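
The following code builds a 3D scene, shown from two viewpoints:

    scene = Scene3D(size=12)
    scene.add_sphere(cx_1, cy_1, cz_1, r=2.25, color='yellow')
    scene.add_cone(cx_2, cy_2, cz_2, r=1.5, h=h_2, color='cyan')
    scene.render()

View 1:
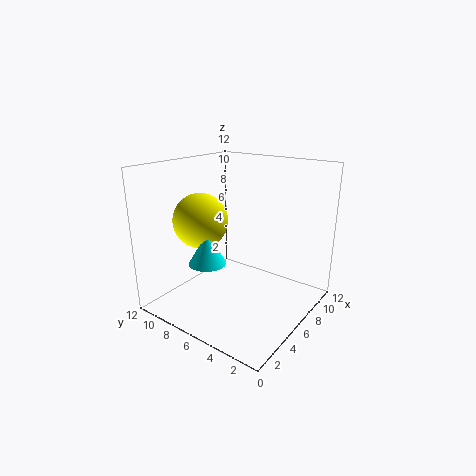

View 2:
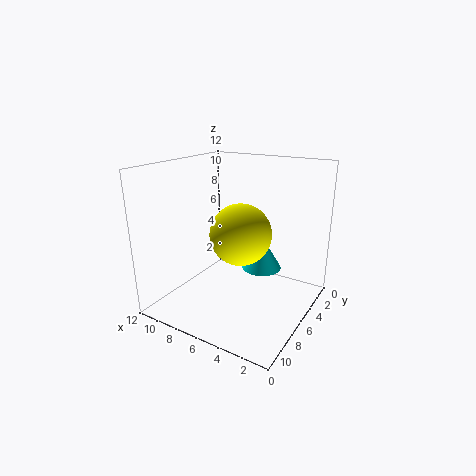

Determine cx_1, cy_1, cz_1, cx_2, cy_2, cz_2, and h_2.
cx_1 = 4.25, cy_1 = 8.5, cz_1 = 7.5, cx_2 = 3.25, cy_2 = 7, cz_2 = 4.5, h_2 = 2.5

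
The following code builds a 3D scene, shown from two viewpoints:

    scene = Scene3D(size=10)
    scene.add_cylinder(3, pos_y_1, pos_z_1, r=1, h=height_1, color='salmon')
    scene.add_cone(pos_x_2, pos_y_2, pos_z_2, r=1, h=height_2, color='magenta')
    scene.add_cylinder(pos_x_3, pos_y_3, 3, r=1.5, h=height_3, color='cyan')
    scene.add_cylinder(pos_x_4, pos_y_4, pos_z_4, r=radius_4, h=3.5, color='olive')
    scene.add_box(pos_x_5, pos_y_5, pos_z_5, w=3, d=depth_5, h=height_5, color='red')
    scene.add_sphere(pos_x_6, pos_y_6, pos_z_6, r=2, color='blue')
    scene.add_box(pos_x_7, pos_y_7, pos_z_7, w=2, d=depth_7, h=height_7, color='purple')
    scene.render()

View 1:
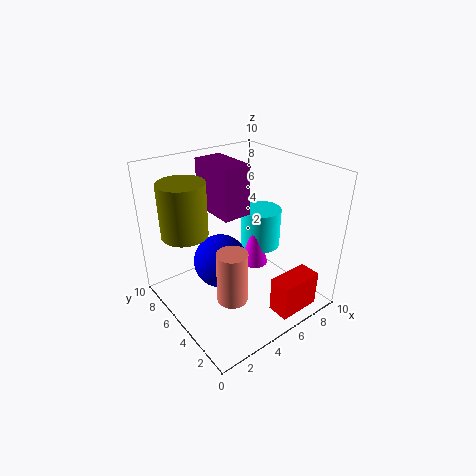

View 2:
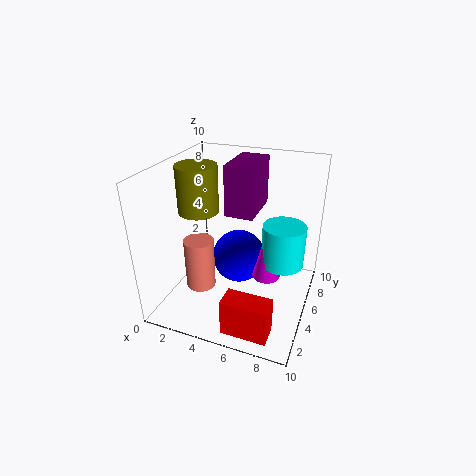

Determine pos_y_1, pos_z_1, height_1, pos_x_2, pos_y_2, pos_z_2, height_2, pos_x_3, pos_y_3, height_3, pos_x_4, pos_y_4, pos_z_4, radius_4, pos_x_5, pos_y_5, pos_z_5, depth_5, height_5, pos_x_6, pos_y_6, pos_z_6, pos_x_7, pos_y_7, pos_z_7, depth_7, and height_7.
pos_y_1 = 3
pos_z_1 = 2
height_1 = 3.5
pos_x_2 = 7
pos_y_2 = 5.5
pos_z_2 = 2
height_2 = 4
pos_x_3 = 8
pos_y_3 = 6
height_3 = 3
pos_x_4 = 1.5
pos_y_4 = 6
pos_z_4 = 6
radius_4 = 1.5
pos_x_5 = 5.5
pos_y_5 = 0.5
pos_z_5 = 0.5
depth_5 = 1.5
height_5 = 2.5
pos_x_6 = 4.5
pos_y_6 = 6.5
pos_z_6 = 2.5
pos_x_7 = 4
pos_y_7 = 5
pos_z_7 = 6.5
depth_7 = 3.5
height_7 = 3.5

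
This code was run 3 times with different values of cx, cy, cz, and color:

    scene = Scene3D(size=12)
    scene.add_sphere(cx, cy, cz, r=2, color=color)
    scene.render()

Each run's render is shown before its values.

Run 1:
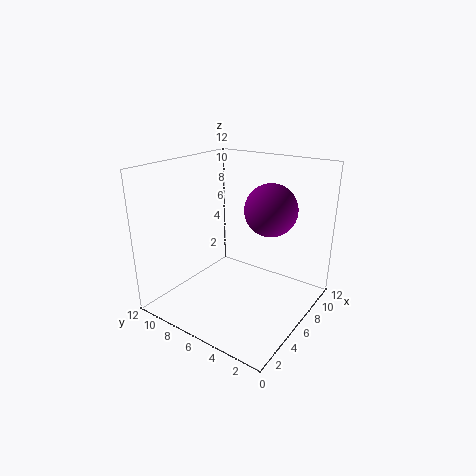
cx = 6
cy = 3
cz = 9
color = 'purple'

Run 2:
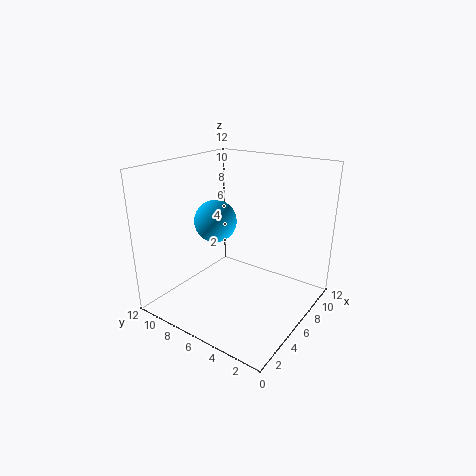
cx = 8
cy = 10
cz = 6
color = 'deepskyblue'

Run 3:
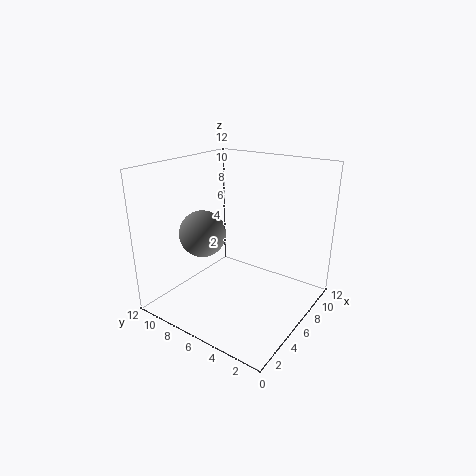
cx = 5
cy = 9
cz = 6
color = 'gray'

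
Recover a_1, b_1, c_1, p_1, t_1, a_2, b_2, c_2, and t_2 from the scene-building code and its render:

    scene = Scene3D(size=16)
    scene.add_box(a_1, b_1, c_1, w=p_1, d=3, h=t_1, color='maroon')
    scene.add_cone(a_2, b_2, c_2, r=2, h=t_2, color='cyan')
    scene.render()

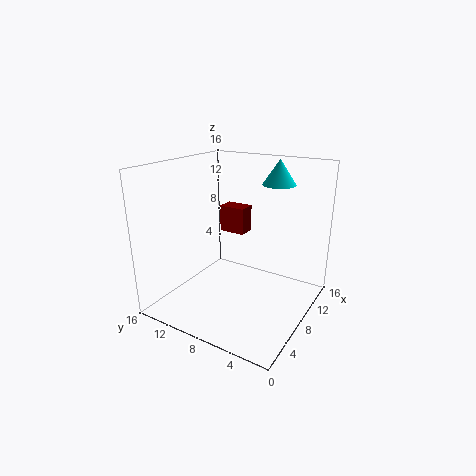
a_1 = 9; b_1 = 8; c_1 = 8; p_1 = 2; t_1 = 3; a_2 = 14; b_2 = 6; c_2 = 13; t_2 = 3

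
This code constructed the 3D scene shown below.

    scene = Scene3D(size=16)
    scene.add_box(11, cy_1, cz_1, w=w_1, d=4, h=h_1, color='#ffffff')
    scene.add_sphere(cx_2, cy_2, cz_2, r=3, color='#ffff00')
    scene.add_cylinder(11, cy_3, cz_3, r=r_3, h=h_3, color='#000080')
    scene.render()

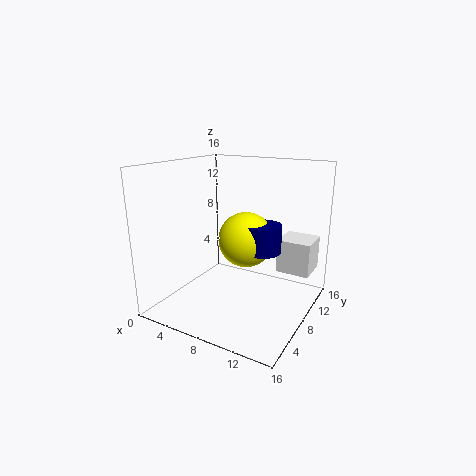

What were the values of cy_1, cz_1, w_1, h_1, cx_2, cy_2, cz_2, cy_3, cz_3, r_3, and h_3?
cy_1 = 12
cz_1 = 3
w_1 = 4
h_1 = 4
cx_2 = 9
cy_2 = 8
cz_2 = 8
cy_3 = 8
cz_3 = 7
r_3 = 2
h_3 = 3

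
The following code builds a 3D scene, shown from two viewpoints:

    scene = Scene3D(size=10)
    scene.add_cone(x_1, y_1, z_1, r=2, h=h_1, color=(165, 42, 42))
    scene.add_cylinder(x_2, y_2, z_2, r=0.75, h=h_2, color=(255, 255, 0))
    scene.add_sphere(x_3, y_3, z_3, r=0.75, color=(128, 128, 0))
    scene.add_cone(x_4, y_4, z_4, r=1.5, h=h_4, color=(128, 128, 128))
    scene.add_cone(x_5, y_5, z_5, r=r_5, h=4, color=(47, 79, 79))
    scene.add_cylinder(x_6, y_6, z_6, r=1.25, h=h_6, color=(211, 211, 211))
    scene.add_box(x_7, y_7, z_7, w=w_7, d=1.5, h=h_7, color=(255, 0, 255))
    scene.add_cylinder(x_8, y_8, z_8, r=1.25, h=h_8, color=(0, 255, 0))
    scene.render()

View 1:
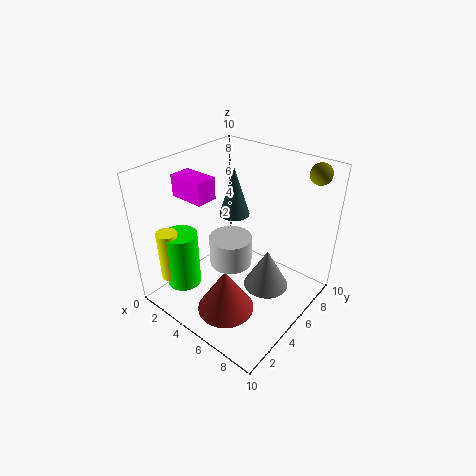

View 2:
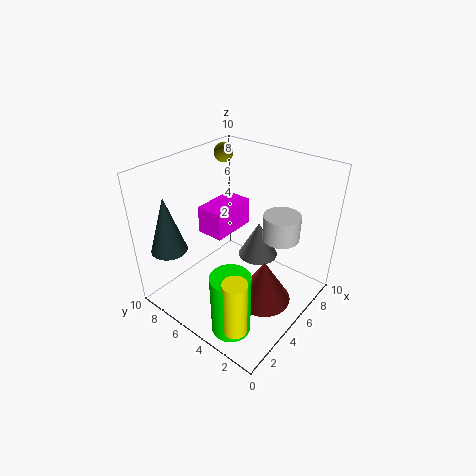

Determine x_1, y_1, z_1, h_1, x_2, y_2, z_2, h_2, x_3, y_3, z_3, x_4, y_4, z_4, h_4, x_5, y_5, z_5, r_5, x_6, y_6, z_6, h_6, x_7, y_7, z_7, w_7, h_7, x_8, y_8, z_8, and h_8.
x_1 = 5.5
y_1 = 3
z_1 = 0.25
h_1 = 3.25
x_2 = 1
y_2 = 2
z_2 = 1.5
h_2 = 3.75
x_3 = 8.5
y_3 = 9.25
z_3 = 9.25
x_4 = 7.5
y_4 = 5
z_4 = 2.25
h_4 = 2.75
x_5 = 1.75
y_5 = 8.5
z_5 = 4.25
r_5 = 1.25
x_6 = 6.5
y_6 = 2.5
z_6 = 5.25
h_6 = 1.75
x_7 = 1
y_7 = 3
z_7 = 7.75
w_7 = 2.5
h_7 = 1.5
x_8 = 1.5
y_8 = 2.75
z_8 = 0.75
h_8 = 4.25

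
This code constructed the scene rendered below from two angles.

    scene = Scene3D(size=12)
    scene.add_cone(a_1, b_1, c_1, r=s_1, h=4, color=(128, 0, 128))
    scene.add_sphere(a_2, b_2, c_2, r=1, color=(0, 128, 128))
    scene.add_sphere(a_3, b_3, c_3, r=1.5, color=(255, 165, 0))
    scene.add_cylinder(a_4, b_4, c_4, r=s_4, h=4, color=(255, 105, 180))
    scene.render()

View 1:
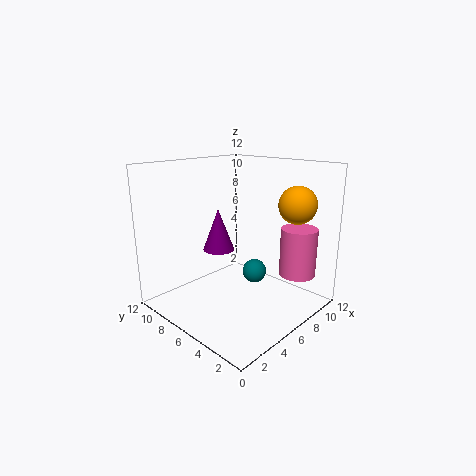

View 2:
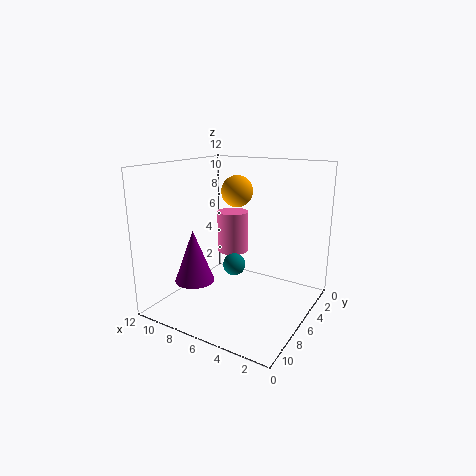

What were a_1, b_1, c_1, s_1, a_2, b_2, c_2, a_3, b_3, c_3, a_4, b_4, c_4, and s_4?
a_1 = 7.5, b_1 = 10, c_1 = 3.5, s_1 = 1.5, a_2 = 7, b_2 = 5, c_2 = 3, a_3 = 8.5, b_3 = 2, c_3 = 9, a_4 = 9, b_4 = 2, c_4 = 3, s_4 = 1.5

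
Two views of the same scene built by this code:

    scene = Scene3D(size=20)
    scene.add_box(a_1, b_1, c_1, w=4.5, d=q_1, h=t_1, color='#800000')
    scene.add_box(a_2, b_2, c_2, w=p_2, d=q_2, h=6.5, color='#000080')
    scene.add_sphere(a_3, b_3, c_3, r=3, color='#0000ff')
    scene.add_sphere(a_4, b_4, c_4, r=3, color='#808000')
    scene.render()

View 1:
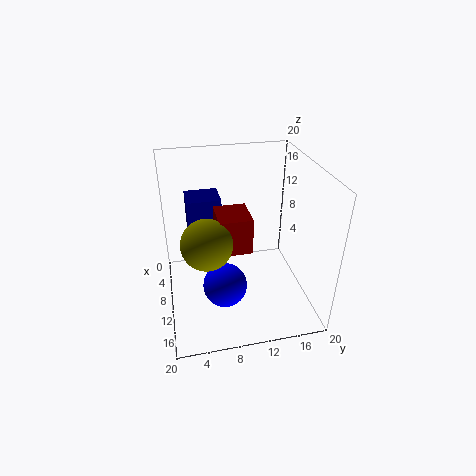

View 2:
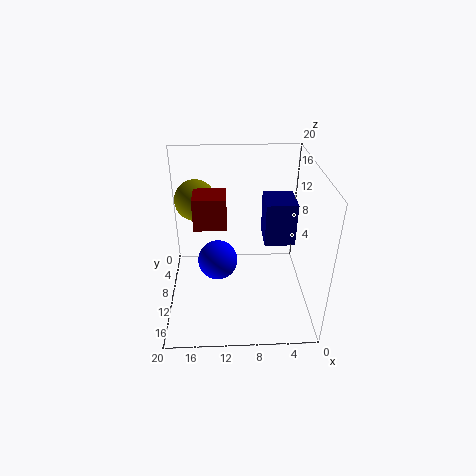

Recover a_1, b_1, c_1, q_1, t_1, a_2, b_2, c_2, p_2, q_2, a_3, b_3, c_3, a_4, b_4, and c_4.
a_1 = 11.5
b_1 = 6.5
c_1 = 11.5
q_1 = 4
t_1 = 4.5
a_2 = 1.5
b_2 = 3.5
c_2 = 7.5
p_2 = 4.5
q_2 = 5
a_3 = 13
b_3 = 7.5
c_3 = 4.5
a_4 = 16
b_4 = 5
c_4 = 13.5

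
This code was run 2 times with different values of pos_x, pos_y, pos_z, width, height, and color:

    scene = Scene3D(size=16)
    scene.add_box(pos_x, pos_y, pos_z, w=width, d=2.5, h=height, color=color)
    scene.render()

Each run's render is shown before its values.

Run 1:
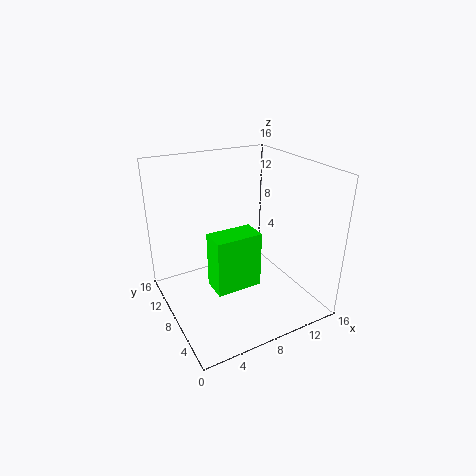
pos_x = 3
pos_y = 2.5
pos_z = 5.5
width = 4.5
height = 5.5
color = 'lime'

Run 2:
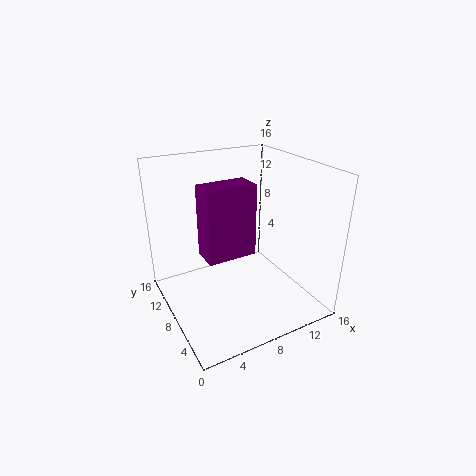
pos_x = 2
pos_y = 2
pos_z = 9.5
width = 4.5
height = 6.5
color = 'purple'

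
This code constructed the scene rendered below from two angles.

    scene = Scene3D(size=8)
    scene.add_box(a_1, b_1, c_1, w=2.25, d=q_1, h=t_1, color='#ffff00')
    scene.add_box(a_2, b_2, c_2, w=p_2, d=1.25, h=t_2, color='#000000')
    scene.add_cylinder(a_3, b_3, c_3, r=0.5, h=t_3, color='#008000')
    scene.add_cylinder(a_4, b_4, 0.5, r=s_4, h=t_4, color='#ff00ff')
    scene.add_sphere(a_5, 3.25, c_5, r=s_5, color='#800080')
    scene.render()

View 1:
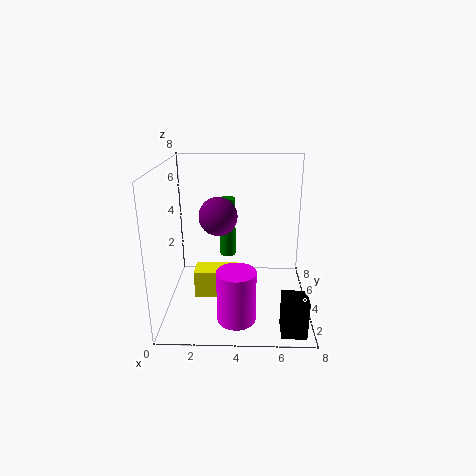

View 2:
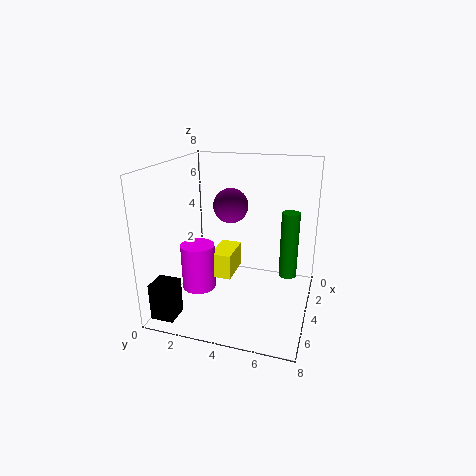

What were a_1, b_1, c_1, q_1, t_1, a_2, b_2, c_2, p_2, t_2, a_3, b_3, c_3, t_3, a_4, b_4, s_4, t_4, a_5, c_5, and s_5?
a_1 = 1.75, b_1 = 2.25, c_1 = 1.25, q_1 = 1.25, t_1 = 1.5, a_2 = 6.25, b_2 = 0.25, c_2 = 0.25, p_2 = 1.25, t_2 = 2, a_3 = 3.25, b_3 = 6.75, c_3 = 1.75, t_3 = 3.75, a_4 = 4, b_4 = 1.5, s_4 = 1, t_4 = 2.75, a_5 = 3, c_5 = 5.5, s_5 = 1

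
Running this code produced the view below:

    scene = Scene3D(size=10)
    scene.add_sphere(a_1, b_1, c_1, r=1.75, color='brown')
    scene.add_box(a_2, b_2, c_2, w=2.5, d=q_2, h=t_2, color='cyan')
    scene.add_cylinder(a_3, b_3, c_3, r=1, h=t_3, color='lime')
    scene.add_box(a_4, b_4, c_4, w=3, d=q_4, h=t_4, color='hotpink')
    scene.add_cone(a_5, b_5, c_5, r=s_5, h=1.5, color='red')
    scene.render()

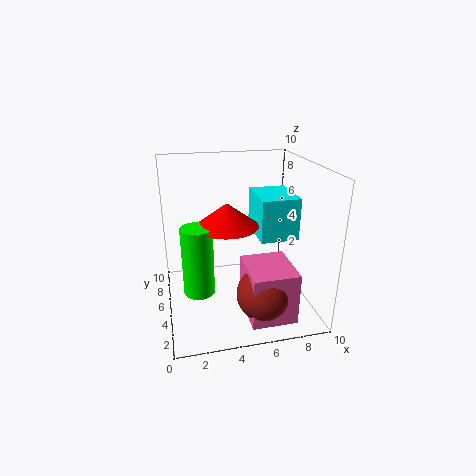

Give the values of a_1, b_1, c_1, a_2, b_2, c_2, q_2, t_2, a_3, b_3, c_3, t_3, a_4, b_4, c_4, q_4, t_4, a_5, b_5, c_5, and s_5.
a_1 = 6; b_1 = 2; c_1 = 2.25; a_2 = 6; b_2 = 2.75; c_2 = 5.5; q_2 = 3.25; t_2 = 2.75; a_3 = 2; b_3 = 3.25; c_3 = 2.25; t_3 = 4.5; a_4 = 5; b_4 = 0.75; c_4 = 0.5; q_4 = 3.5; t_4 = 3.5; a_5 = 4; b_5 = 3.75; c_5 = 6.5; s_5 = 2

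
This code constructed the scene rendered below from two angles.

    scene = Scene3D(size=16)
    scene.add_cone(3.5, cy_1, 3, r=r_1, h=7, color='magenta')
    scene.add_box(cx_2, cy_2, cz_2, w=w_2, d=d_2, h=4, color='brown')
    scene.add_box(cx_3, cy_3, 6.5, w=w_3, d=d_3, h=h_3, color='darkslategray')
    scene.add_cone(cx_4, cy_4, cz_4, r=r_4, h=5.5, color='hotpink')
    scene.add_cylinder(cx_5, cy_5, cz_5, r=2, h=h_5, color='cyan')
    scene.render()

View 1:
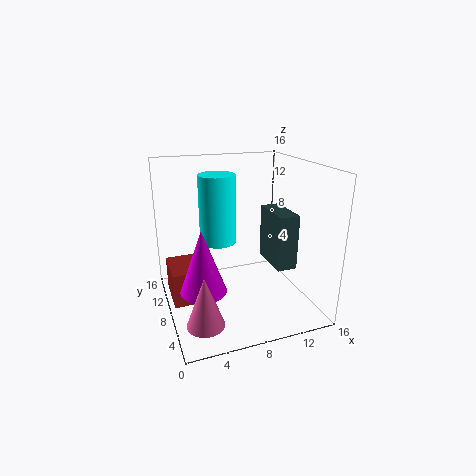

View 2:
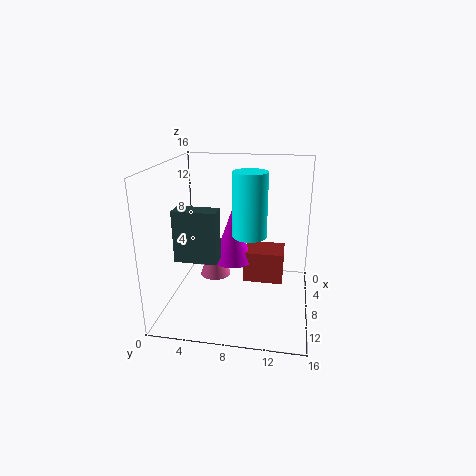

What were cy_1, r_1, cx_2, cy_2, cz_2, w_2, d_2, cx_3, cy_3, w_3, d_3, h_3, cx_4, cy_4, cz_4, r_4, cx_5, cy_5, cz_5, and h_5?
cy_1 = 6.5, r_1 = 2.5, cx_2 = 0.5, cy_2 = 8, cz_2 = 0.5, w_2 = 4, d_2 = 5, cx_3 = 10, cy_3 = 2, w_3 = 2, d_3 = 4.5, h_3 = 5.5, cx_4 = 3, cy_4 = 4, cz_4 = 0.5, r_4 = 2, cx_5 = 6, cy_5 = 9, cz_5 = 7.5, h_5 = 7.5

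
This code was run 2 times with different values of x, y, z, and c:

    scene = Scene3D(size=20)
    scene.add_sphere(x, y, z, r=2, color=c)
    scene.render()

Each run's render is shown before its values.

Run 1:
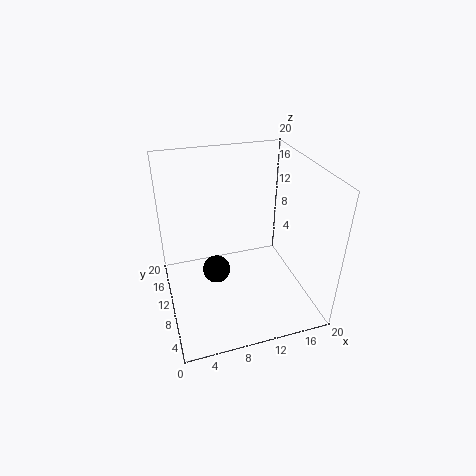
x = 7; y = 11; z = 4.5; c = 'black'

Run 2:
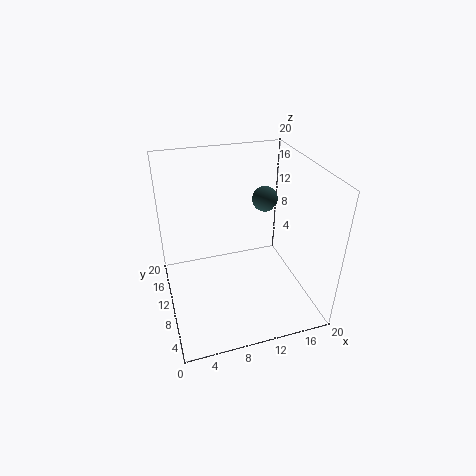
x = 16.5; y = 16.5; z = 12; c = 'darkslategray'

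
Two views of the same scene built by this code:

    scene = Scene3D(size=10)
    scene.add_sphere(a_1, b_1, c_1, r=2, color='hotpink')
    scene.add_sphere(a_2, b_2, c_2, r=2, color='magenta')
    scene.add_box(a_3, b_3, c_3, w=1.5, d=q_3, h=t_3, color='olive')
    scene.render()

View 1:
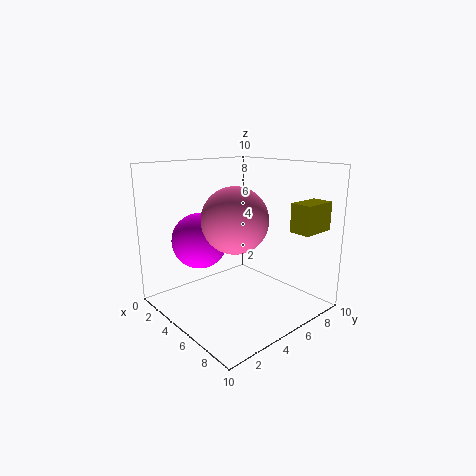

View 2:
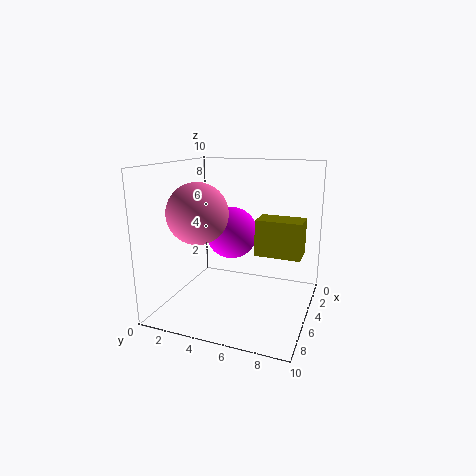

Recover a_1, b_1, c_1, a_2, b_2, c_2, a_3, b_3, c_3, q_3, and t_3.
a_1 = 7, b_1 = 3, c_1 = 7, a_2 = 2.5, b_2 = 3.5, c_2 = 4.5, a_3 = 7.5, b_3 = 7.5, c_3 = 5.5, q_3 = 2.5, t_3 = 2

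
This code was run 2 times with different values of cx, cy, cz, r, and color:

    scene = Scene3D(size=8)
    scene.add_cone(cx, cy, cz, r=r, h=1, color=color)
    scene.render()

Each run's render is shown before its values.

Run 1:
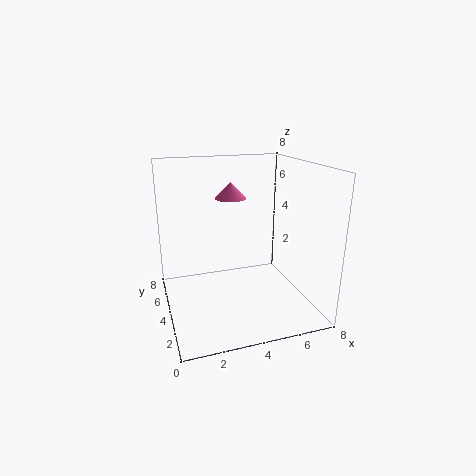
cx = 4.5, cy = 7, cz = 5.5, r = 1, color = 'hotpink'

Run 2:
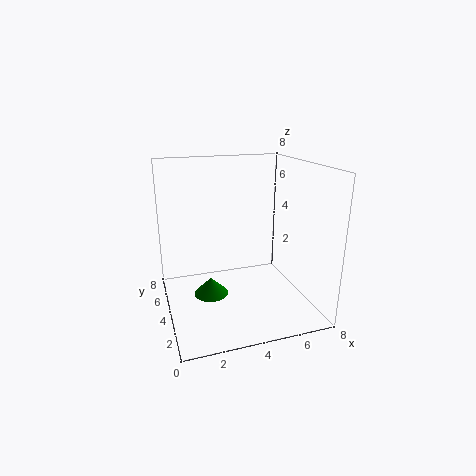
cx = 2.5, cy = 4.5, cz = 0.5, r = 1, color = 'green'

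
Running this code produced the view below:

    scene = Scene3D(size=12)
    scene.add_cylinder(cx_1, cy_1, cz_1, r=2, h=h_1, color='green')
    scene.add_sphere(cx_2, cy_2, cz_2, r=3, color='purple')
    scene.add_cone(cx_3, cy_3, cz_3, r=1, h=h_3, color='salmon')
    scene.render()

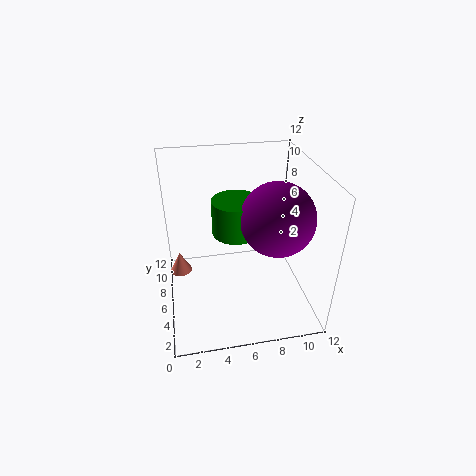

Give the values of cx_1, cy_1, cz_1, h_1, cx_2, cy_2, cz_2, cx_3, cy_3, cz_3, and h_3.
cx_1 = 6
cy_1 = 7
cz_1 = 6
h_1 = 3
cx_2 = 9
cy_2 = 5
cz_2 = 8
cx_3 = 1
cy_3 = 9
cz_3 = 1
h_3 = 2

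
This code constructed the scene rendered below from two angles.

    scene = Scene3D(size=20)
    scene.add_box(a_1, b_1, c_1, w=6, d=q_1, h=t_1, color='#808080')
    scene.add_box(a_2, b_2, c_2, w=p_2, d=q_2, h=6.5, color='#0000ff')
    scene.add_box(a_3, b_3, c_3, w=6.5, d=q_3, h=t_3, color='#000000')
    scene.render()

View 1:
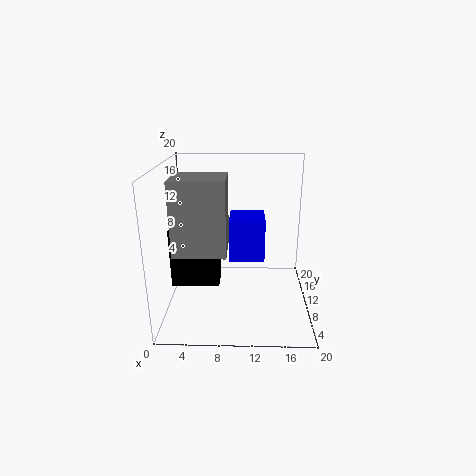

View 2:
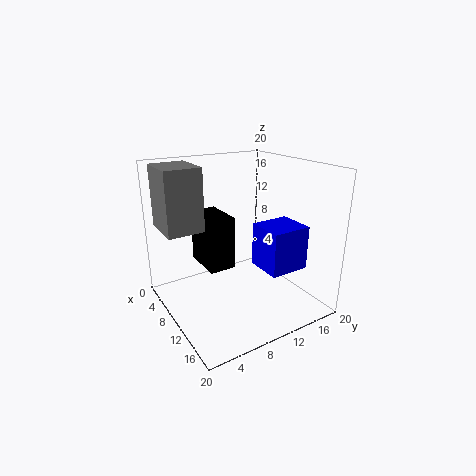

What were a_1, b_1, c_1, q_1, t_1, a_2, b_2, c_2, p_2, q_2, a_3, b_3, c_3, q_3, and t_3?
a_1 = 3, b_1 = 0.5, c_1 = 11.5, q_1 = 5, t_1 = 8.5, a_2 = 8.5, b_2 = 13.5, c_2 = 4.5, p_2 = 5.5, q_2 = 6, a_3 = 1, b_3 = 7, c_3 = 4, q_3 = 4, t_3 = 8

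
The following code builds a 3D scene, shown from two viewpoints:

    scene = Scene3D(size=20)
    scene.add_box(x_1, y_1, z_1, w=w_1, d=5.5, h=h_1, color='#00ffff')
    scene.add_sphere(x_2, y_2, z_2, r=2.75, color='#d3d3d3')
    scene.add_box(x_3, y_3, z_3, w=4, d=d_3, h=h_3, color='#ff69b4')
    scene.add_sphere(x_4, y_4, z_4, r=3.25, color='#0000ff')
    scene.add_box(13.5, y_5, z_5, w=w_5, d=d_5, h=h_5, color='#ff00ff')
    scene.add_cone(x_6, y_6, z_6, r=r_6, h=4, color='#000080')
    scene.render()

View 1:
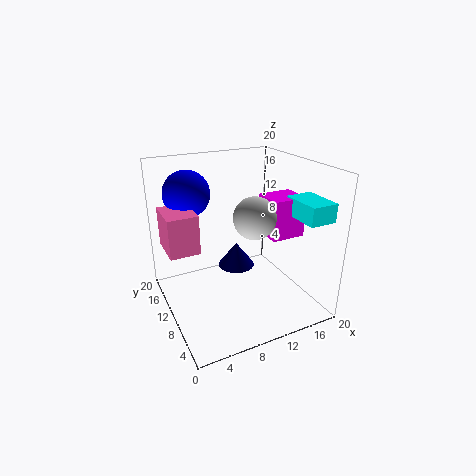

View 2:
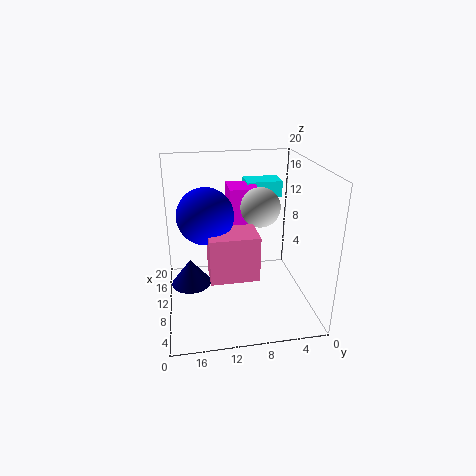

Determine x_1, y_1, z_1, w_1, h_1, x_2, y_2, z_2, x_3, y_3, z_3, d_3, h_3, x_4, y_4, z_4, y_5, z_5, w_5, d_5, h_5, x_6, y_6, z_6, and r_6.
x_1 = 16, y_1 = 2, z_1 = 13.5, w_1 = 3.75, h_1 = 2.5, x_2 = 10.75, y_2 = 6.75, z_2 = 14, x_3 = 0.25, y_3 = 9.25, z_3 = 9.25, d_3 = 5.5, h_3 = 5.25, x_4 = 4.5, y_4 = 14.75, z_4 = 15.75, y_5 = 6.25, z_5 = 10.25, w_5 = 4.75, d_5 = 4.25, h_5 = 5.5, x_6 = 13, y_6 = 16.75, z_6 = 1.5, r_6 = 3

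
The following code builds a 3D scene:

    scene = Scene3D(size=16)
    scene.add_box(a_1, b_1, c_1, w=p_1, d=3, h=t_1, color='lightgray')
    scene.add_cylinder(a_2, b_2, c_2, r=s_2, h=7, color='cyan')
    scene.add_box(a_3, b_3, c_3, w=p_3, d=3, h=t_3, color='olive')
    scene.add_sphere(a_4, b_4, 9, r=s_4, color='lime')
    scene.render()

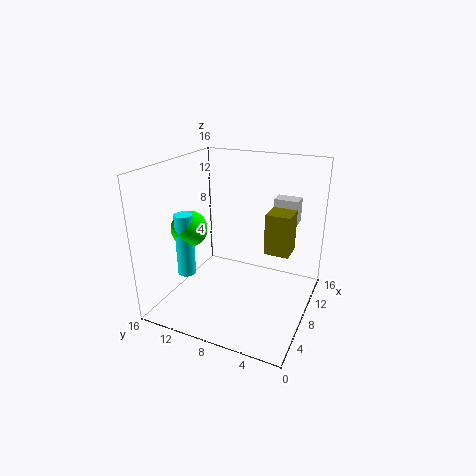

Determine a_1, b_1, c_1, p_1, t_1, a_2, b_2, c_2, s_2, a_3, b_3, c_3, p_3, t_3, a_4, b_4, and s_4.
a_1 = 14, b_1 = 3, c_1 = 8, p_1 = 2, t_1 = 3, a_2 = 5, b_2 = 13, c_2 = 4, s_2 = 1, a_3 = 11, b_3 = 3, c_3 = 5, p_3 = 3, t_3 = 5, a_4 = 6, b_4 = 13, s_4 = 2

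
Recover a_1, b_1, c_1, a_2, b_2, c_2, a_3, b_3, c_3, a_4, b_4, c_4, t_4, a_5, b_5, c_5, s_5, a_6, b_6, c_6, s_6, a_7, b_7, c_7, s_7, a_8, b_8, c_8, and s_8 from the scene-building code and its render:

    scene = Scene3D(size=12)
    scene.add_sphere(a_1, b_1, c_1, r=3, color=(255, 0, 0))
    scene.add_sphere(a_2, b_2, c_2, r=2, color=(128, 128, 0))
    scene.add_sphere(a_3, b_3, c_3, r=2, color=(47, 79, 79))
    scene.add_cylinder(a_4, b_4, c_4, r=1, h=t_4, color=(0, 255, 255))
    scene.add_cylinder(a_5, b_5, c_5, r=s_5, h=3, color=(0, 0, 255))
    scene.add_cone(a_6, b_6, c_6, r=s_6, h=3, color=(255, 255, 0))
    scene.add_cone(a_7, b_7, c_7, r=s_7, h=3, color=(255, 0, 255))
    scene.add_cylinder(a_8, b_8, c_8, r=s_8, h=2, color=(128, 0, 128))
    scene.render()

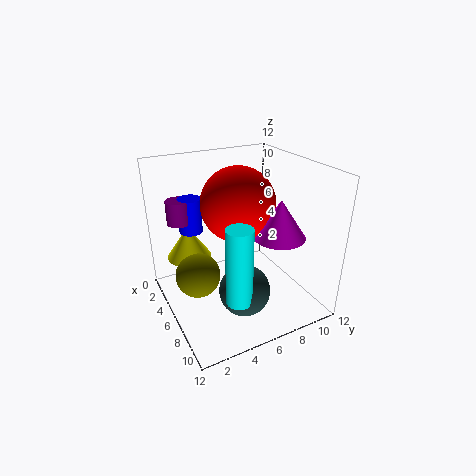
a_1 = 6
b_1 = 6
c_1 = 9
a_2 = 4
b_2 = 3
c_2 = 2
a_3 = 9
b_3 = 5
c_3 = 3
a_4 = 10
b_4 = 4
c_4 = 3
t_4 = 6
a_5 = 3
b_5 = 3
c_5 = 6
s_5 = 1
a_6 = 2
b_6 = 3
c_6 = 3
s_6 = 2
a_7 = 9
b_7 = 8
c_7 = 7
s_7 = 2
a_8 = 3
b_8 = 2
c_8 = 7
s_8 = 1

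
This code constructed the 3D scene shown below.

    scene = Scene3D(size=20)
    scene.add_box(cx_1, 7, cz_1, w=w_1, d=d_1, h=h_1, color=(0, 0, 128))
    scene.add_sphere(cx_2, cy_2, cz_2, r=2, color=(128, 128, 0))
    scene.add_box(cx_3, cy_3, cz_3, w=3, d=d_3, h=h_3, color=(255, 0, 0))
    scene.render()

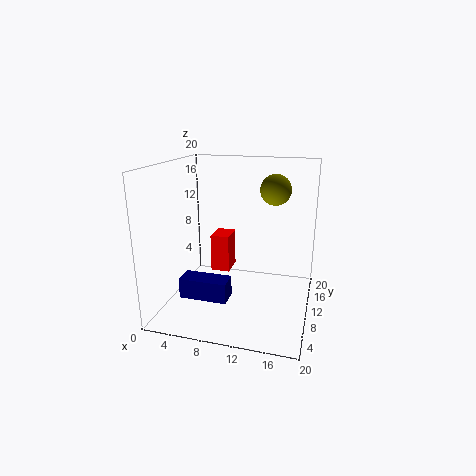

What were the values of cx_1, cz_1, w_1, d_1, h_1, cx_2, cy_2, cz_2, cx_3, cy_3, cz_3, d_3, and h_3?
cx_1 = 2; cz_1 = 1; w_1 = 7; d_1 = 3; h_1 = 3; cx_2 = 15; cy_2 = 10; cz_2 = 17; cx_3 = 4; cy_3 = 15; cz_3 = 2; d_3 = 4; h_3 = 6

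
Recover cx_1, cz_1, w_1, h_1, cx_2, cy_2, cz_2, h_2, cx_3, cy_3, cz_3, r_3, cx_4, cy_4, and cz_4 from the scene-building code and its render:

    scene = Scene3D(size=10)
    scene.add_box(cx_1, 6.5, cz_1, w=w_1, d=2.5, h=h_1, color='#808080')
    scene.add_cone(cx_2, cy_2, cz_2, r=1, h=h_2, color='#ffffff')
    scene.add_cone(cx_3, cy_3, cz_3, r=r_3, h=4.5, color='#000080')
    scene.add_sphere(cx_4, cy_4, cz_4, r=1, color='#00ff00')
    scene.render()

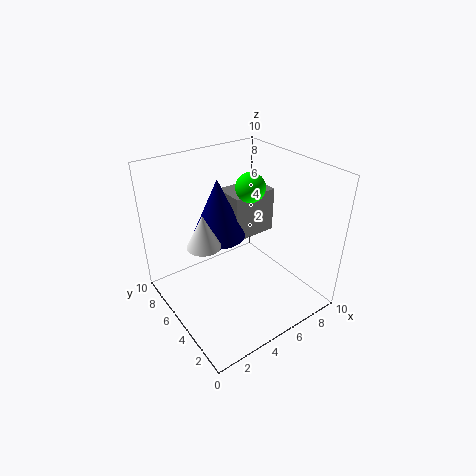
cx_1 = 6
cz_1 = 3.5
w_1 = 3.5
h_1 = 3.5
cx_2 = 1.5
cy_2 = 3.5
cz_2 = 6.5
h_2 = 2
cx_3 = 5
cy_3 = 7.5
cz_3 = 4
r_3 = 2
cx_4 = 6
cy_4 = 5
cz_4 = 8.5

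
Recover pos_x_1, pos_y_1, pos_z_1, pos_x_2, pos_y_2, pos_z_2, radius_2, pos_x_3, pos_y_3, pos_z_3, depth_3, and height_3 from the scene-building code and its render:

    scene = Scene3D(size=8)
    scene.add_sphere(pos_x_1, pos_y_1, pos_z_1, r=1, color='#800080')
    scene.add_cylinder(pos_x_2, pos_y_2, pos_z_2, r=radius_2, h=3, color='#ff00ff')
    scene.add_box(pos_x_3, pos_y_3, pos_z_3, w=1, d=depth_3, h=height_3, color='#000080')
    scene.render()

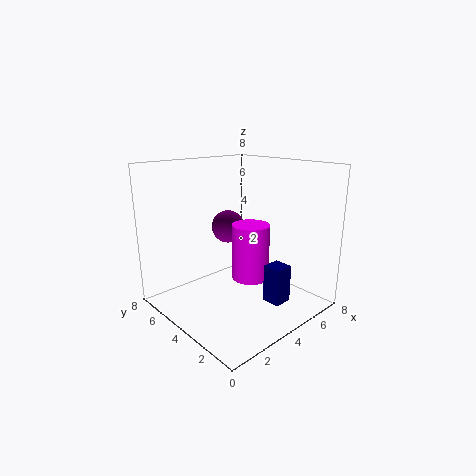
pos_x_1 = 5; pos_y_1 = 6; pos_z_1 = 4; pos_x_2 = 4; pos_y_2 = 3; pos_z_2 = 2; radius_2 = 1; pos_x_3 = 4; pos_y_3 = 1; pos_z_3 = 1; depth_3 = 1; height_3 = 2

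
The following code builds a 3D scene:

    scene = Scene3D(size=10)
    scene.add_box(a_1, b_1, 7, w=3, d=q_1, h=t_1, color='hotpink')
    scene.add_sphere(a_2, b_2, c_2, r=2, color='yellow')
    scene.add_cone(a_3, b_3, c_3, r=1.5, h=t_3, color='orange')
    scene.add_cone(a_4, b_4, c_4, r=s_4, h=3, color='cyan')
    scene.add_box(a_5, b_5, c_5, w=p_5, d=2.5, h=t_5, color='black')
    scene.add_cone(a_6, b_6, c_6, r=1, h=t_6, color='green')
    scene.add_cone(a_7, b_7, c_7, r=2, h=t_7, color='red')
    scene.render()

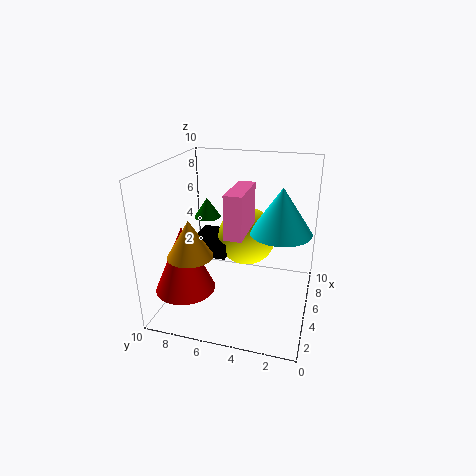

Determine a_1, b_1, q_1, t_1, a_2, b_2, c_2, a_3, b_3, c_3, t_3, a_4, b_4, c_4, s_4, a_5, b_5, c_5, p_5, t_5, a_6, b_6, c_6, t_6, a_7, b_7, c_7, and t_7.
a_1 = 0.5, b_1 = 3.5, q_1 = 1, t_1 = 2.5, a_2 = 5.5, b_2 = 4.5, c_2 = 5, a_3 = 2.5, b_3 = 7.5, c_3 = 4.5, t_3 = 2.5, a_4 = 4.5, b_4 = 2, c_4 = 6, s_4 = 2, a_5 = 3.5, b_5 = 5.5, c_5 = 4, p_5 = 3, t_5 = 1, a_6 = 7, b_6 = 8, c_6 = 5.5, t_6 = 1.5, a_7 = 2.5, b_7 = 8, c_7 = 2, t_7 = 4.5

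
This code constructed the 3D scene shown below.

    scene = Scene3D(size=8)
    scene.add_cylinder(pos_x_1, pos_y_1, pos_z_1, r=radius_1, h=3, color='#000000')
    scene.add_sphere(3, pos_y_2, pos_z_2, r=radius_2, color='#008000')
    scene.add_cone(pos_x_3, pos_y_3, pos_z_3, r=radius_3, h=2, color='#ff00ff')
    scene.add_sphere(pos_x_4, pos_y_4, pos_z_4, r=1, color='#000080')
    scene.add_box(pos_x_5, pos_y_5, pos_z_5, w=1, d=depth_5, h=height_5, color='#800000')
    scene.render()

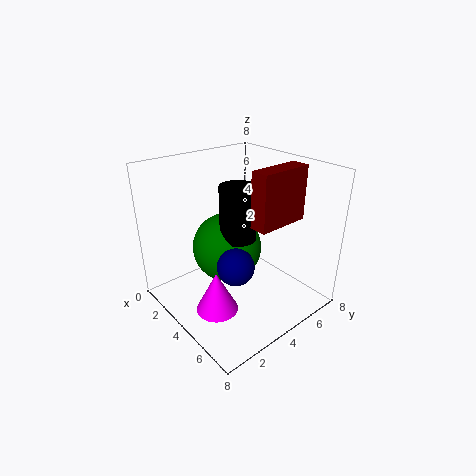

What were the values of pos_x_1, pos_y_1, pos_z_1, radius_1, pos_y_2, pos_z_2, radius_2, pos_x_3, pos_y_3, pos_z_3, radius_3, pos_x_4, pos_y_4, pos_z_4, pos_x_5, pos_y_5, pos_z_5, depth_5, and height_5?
pos_x_1 = 4, pos_y_1 = 4, pos_z_1 = 4, radius_1 = 1, pos_y_2 = 4, pos_z_2 = 3, radius_2 = 2, pos_x_3 = 6, pos_y_3 = 1, pos_z_3 = 2, radius_3 = 1, pos_x_4 = 5, pos_y_4 = 3, pos_z_4 = 3, pos_x_5 = 5, pos_y_5 = 4, pos_z_5 = 5, depth_5 = 3, height_5 = 3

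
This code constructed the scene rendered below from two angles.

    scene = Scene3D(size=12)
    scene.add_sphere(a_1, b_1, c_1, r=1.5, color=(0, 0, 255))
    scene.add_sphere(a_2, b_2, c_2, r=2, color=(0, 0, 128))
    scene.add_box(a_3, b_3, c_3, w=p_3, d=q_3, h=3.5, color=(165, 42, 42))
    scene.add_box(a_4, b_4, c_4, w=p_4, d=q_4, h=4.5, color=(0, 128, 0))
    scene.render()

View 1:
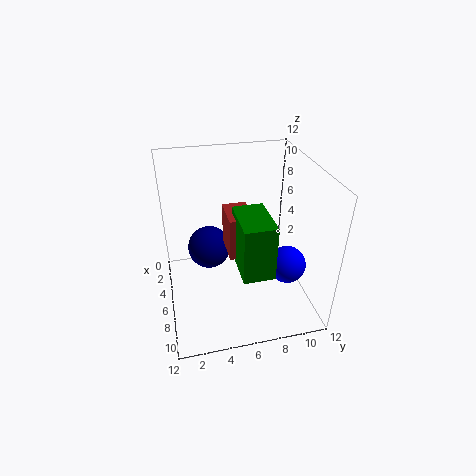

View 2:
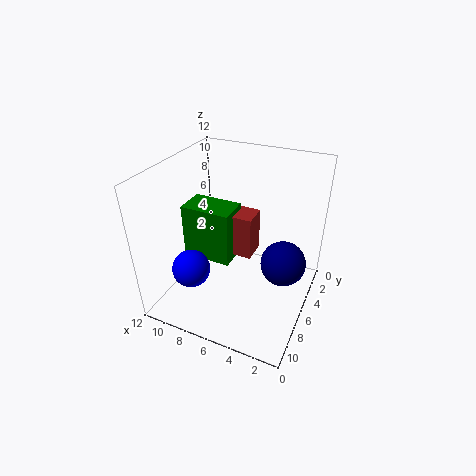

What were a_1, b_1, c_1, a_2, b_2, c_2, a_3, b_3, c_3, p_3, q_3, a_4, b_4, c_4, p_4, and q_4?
a_1 = 8.5, b_1 = 9.5, c_1 = 4.5, a_2 = 2.5, b_2 = 4, c_2 = 3, a_3 = 4.5, b_3 = 5, c_3 = 5, p_3 = 3, q_3 = 2, a_4 = 6, b_4 = 5.5, c_4 = 4.5, p_4 = 4, q_4 = 2.5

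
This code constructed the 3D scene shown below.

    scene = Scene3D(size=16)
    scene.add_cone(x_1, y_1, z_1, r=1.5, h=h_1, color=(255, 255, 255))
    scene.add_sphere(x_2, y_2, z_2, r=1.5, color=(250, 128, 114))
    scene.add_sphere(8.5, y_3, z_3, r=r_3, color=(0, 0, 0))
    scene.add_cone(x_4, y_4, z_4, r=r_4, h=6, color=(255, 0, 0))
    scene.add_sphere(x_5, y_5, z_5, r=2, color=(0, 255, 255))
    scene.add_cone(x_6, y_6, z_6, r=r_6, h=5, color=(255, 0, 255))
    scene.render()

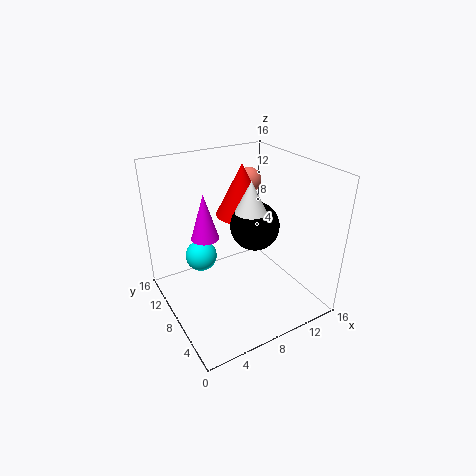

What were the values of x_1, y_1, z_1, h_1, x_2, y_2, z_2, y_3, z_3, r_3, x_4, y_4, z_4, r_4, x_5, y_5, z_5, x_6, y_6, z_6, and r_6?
x_1 = 7
y_1 = 4
z_1 = 13
h_1 = 3
x_2 = 11.5
y_2 = 11.5
z_2 = 13
y_3 = 5.5
z_3 = 10.5
r_3 = 2.5
x_4 = 10
y_4 = 10.5
z_4 = 9.5
r_4 = 3
x_5 = 6
y_5 = 14
z_5 = 3
x_6 = 4.5
y_6 = 9
z_6 = 8.5
r_6 = 1.5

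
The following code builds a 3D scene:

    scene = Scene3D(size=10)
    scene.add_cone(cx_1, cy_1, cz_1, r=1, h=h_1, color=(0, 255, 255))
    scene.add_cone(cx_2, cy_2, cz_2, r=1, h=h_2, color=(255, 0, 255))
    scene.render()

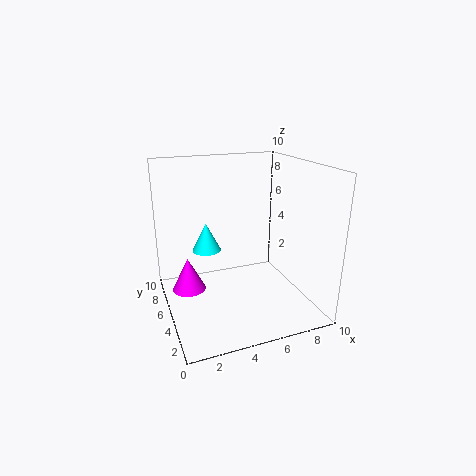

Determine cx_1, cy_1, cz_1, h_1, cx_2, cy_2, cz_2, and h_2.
cx_1 = 3; cy_1 = 6; cz_1 = 4; h_1 = 2; cx_2 = 1; cy_2 = 3; cz_2 = 3; h_2 = 2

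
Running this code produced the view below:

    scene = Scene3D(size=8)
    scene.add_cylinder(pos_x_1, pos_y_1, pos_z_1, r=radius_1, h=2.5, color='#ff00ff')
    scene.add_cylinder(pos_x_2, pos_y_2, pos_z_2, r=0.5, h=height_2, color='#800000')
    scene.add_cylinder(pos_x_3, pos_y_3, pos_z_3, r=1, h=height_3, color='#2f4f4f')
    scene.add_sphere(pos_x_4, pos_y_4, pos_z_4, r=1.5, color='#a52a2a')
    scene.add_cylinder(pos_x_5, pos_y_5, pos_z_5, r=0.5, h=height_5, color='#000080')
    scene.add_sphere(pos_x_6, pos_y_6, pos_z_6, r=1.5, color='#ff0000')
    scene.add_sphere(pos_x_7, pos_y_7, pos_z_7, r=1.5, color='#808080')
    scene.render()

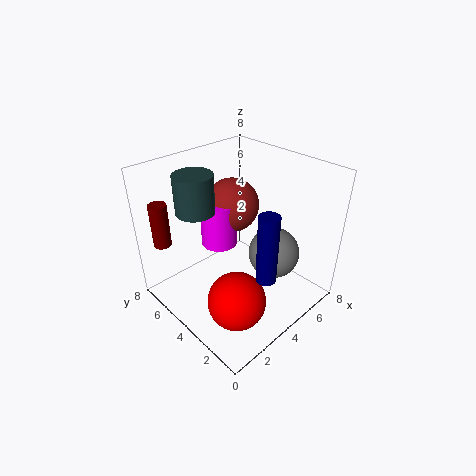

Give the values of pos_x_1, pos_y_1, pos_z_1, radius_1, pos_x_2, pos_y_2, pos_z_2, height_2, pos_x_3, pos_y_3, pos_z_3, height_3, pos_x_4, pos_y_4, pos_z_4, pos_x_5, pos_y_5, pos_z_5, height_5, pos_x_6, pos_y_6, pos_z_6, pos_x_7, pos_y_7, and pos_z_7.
pos_x_1 = 3.5; pos_y_1 = 5; pos_z_1 = 3.5; radius_1 = 1; pos_x_2 = 1; pos_y_2 = 7; pos_z_2 = 3.5; height_2 = 2.5; pos_x_3 = 2; pos_y_3 = 5; pos_z_3 = 6; height_3 = 2; pos_x_4 = 4.5; pos_y_4 = 5; pos_z_4 = 5.5; pos_x_5 = 3; pos_y_5 = 1; pos_z_5 = 3.5; height_5 = 3.5; pos_x_6 = 2; pos_y_6 = 2; pos_z_6 = 2; pos_x_7 = 6; pos_y_7 = 3; pos_z_7 = 2.5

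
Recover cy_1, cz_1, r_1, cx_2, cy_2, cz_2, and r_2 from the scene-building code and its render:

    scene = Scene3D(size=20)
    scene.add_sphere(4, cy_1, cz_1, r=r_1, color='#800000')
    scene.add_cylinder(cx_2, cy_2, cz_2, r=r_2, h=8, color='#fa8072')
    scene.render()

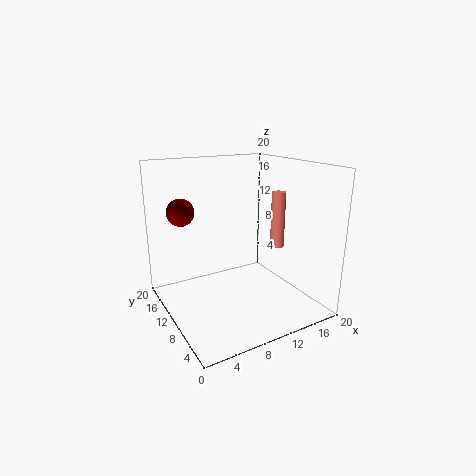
cy_1 = 16, cz_1 = 13, r_1 = 2, cx_2 = 16, cy_2 = 9, cz_2 = 8, r_2 = 1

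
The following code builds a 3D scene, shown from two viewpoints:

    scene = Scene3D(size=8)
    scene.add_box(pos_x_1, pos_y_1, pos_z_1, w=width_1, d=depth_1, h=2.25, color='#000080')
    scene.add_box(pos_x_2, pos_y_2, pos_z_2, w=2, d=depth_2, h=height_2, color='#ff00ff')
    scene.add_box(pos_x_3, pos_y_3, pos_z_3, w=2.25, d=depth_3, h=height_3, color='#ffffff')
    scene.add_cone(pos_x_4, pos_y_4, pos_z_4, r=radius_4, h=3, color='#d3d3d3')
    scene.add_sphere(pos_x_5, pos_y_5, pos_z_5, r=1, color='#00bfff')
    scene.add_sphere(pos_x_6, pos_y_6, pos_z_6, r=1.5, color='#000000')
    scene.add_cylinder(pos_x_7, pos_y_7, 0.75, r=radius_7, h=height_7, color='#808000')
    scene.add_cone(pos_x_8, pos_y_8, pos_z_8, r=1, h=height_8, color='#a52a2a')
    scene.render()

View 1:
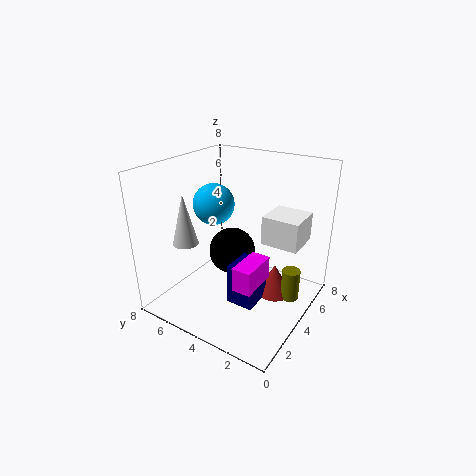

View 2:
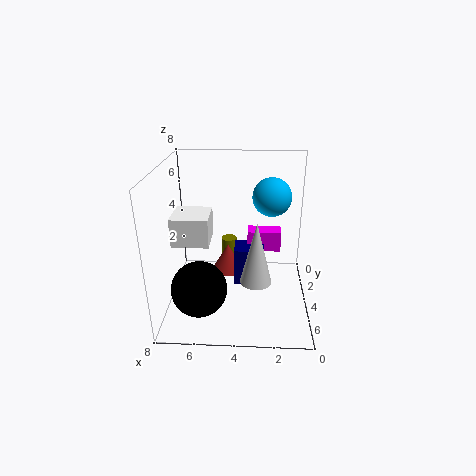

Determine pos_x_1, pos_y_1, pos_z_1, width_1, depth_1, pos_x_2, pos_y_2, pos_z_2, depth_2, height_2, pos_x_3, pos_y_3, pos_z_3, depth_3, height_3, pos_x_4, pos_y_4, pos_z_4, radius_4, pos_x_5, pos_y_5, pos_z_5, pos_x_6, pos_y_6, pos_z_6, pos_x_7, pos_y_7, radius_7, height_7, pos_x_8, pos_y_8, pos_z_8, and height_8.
pos_x_1 = 2.5
pos_y_1 = 2.25
pos_z_1 = 0.75
width_1 = 1.75
depth_1 = 1.5
pos_x_2 = 1.5
pos_y_2 = 1.75
pos_z_2 = 2.5
depth_2 = 1
height_2 = 1.25
pos_x_3 = 5.75
pos_y_3 = 1.25
pos_z_3 = 3
depth_3 = 2.25
height_3 = 1.75
pos_x_4 = 3
pos_y_4 = 7
pos_z_4 = 3.25
radius_4 = 0.75
pos_x_5 = 2.25
pos_y_5 = 4.25
pos_z_5 = 6.5
pos_x_6 = 6
pos_y_6 = 5.75
pos_z_6 = 1.75
pos_x_7 = 4.75
pos_y_7 = 1
radius_7 = 0.5
height_7 = 1.75
pos_x_8 = 4.75
pos_y_8 = 2
pos_z_8 = 0.75
height_8 = 1.75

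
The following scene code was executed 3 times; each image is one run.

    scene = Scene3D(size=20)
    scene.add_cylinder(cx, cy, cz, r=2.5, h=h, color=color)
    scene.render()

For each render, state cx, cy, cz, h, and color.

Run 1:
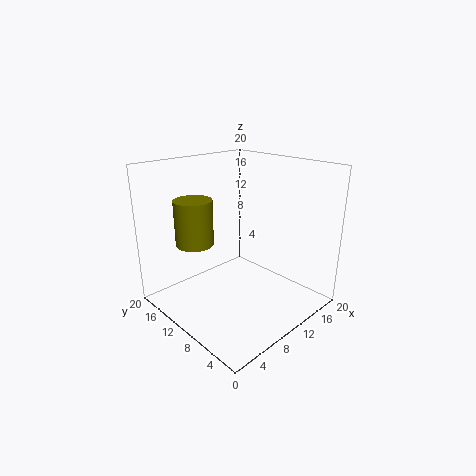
cx = 4.5; cy = 12.5; cz = 10; h = 6; color = 'olive'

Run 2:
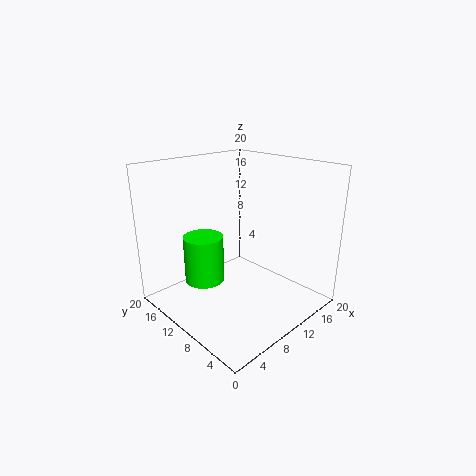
cx = 4; cy = 10; cz = 6; h = 6; color = 'lime'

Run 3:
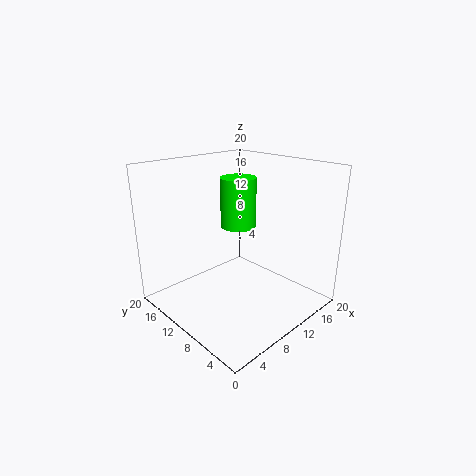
cx = 11.5; cy = 11.5; cz = 11; h = 7; color = 'lime'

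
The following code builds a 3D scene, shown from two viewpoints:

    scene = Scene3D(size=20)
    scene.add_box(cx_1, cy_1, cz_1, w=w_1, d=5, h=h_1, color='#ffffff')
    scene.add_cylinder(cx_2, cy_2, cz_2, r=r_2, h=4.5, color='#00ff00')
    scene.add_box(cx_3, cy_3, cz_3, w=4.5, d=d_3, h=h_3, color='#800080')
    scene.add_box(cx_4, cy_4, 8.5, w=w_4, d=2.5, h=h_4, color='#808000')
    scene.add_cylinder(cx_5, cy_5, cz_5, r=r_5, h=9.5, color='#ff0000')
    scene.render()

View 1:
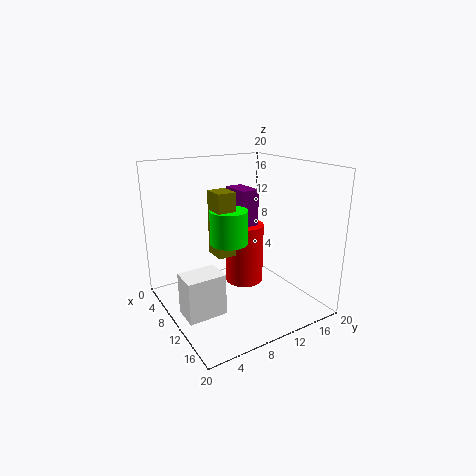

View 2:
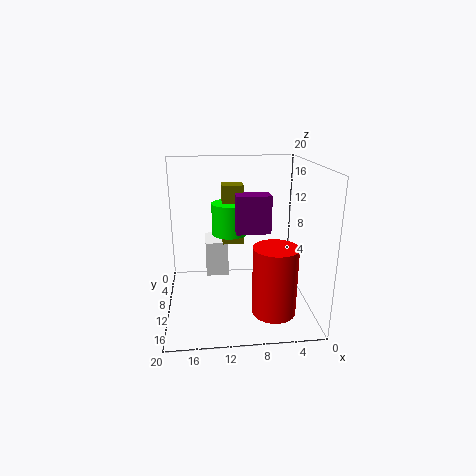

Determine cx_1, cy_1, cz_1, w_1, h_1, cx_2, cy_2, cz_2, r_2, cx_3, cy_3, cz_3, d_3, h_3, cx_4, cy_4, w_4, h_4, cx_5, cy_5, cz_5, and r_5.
cx_1 = 11
cy_1 = 0.5
cz_1 = 2
w_1 = 3.5
h_1 = 5.5
cx_2 = 11
cy_2 = 8
cz_2 = 10
r_2 = 2.5
cx_3 = 6
cy_3 = 10.5
cz_3 = 11.5
d_3 = 2.5
h_3 = 5
cx_4 = 9
cy_4 = 6
w_4 = 3
h_4 = 8.5
cx_5 = 5.5
cy_5 = 14
cz_5 = 0.5
r_5 = 3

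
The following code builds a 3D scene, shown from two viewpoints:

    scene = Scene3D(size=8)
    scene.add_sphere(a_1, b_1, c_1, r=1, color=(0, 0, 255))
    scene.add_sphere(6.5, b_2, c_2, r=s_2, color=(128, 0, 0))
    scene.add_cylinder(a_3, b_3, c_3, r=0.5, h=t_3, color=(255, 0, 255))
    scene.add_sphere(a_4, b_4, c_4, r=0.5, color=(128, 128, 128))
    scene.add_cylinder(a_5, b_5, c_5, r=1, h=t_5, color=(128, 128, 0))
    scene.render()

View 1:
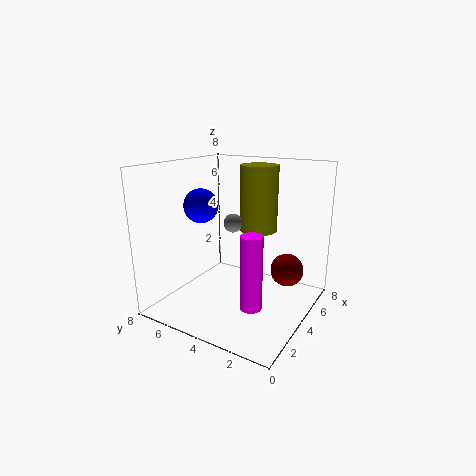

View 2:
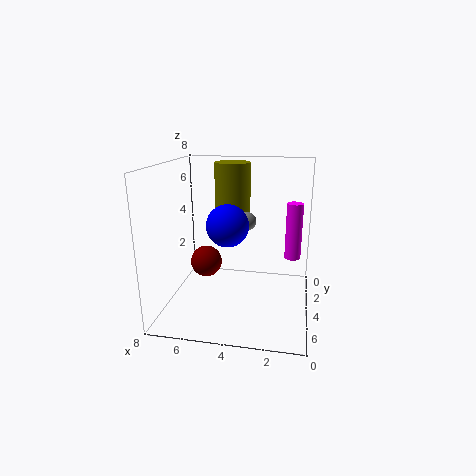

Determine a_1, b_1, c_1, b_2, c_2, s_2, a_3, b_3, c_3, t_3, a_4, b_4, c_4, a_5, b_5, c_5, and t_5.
a_1 = 4, b_1 = 6.5, c_1 = 5.5, b_2 = 2, c_2 = 1.5, s_2 = 1, a_3 = 1, b_3 = 1.5, c_3 = 2, t_3 = 3.5, a_4 = 3.5, b_4 = 4, c_4 = 5, a_5 = 4.5, b_5 = 3, c_5 = 4.5, t_5 = 3.5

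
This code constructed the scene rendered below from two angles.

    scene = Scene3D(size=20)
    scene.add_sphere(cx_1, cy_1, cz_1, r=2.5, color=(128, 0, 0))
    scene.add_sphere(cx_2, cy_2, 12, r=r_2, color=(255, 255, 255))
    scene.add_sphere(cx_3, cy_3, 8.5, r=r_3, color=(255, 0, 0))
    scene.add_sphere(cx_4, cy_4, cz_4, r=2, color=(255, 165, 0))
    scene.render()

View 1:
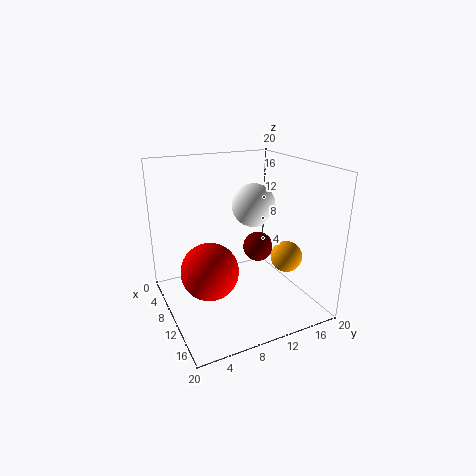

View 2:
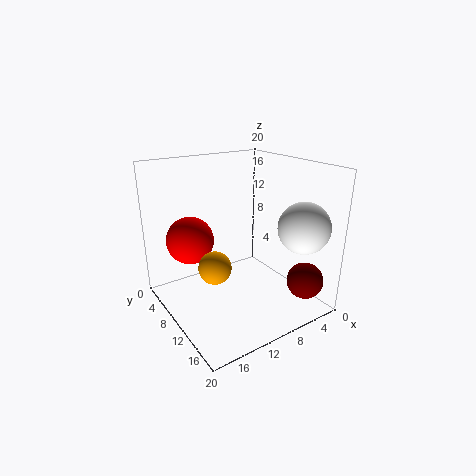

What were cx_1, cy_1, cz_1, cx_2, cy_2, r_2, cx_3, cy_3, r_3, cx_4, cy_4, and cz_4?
cx_1 = 3.5
cy_1 = 17
cz_1 = 4.5
cx_2 = 3.5
cy_2 = 16
r_2 = 3.5
cx_3 = 14.5
cy_3 = 4
r_3 = 3.5
cx_4 = 16
cy_4 = 14
cz_4 = 9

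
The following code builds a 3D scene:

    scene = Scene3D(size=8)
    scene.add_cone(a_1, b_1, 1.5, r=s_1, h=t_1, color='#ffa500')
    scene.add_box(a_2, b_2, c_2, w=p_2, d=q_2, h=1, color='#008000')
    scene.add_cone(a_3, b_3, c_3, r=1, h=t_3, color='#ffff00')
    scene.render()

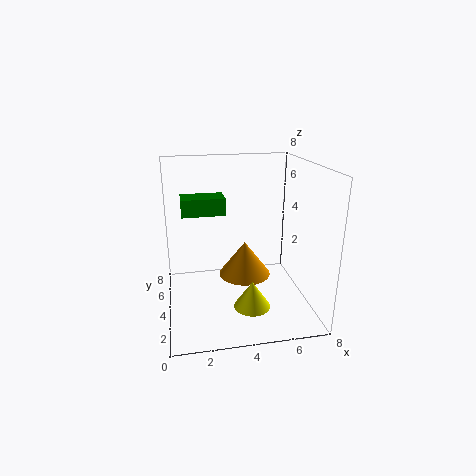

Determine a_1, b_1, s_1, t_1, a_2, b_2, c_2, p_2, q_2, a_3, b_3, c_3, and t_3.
a_1 = 4.5; b_1 = 4.5; s_1 = 1.5; t_1 = 2; a_2 = 1; b_2 = 5; c_2 = 5; p_2 = 2.5; q_2 = 1.5; a_3 = 4.5; b_3 = 2.5; c_3 = 0.5; t_3 = 1.5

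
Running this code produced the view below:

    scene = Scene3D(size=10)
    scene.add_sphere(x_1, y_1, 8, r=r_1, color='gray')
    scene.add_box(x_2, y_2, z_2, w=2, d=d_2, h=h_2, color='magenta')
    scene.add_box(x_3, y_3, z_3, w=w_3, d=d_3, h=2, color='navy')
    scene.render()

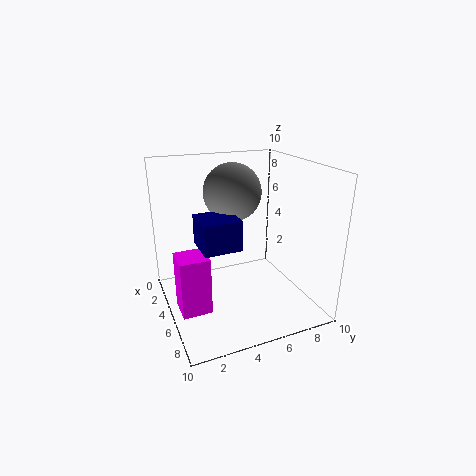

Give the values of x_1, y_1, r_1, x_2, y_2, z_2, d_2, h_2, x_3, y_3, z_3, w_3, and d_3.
x_1 = 4; y_1 = 5; r_1 = 2; x_2 = 4.5; y_2 = 0.5; z_2 = 0.5; d_2 = 2; h_2 = 4; x_3 = 4.5; y_3 = 2; z_3 = 5; w_3 = 2.5; d_3 = 2.5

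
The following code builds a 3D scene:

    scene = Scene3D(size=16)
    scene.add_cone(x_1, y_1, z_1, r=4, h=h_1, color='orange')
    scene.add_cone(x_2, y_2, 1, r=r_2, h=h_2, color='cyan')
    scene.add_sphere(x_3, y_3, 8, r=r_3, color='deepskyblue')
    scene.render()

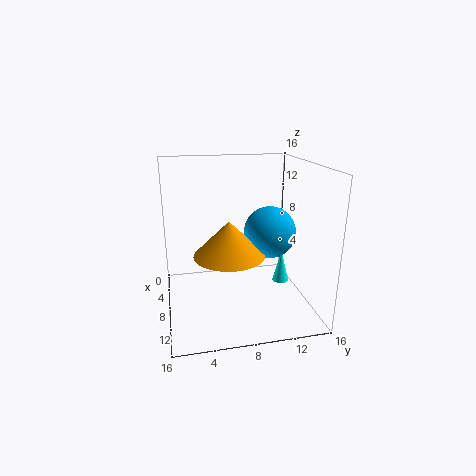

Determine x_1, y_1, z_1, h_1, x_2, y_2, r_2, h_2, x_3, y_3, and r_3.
x_1 = 8; y_1 = 7; z_1 = 6; h_1 = 4; x_2 = 6; y_2 = 14; r_2 = 1; h_2 = 4; x_3 = 7; y_3 = 12; r_3 = 3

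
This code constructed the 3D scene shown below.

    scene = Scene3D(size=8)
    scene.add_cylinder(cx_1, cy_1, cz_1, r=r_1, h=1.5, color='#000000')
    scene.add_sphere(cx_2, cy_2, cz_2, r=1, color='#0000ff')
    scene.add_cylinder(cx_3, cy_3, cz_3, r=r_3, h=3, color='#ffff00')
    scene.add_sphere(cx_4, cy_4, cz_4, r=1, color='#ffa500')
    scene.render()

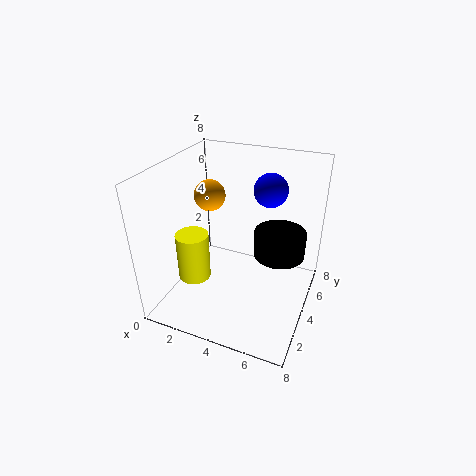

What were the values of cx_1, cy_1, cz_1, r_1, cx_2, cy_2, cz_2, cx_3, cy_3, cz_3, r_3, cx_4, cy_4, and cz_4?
cx_1 = 6; cy_1 = 5.5; cz_1 = 2.5; r_1 = 1.5; cx_2 = 5; cy_2 = 6.5; cz_2 = 6; cx_3 = 1; cy_3 = 4; cz_3 = 0.5; r_3 = 1; cx_4 = 1; cy_4 = 6.5; cz_4 = 5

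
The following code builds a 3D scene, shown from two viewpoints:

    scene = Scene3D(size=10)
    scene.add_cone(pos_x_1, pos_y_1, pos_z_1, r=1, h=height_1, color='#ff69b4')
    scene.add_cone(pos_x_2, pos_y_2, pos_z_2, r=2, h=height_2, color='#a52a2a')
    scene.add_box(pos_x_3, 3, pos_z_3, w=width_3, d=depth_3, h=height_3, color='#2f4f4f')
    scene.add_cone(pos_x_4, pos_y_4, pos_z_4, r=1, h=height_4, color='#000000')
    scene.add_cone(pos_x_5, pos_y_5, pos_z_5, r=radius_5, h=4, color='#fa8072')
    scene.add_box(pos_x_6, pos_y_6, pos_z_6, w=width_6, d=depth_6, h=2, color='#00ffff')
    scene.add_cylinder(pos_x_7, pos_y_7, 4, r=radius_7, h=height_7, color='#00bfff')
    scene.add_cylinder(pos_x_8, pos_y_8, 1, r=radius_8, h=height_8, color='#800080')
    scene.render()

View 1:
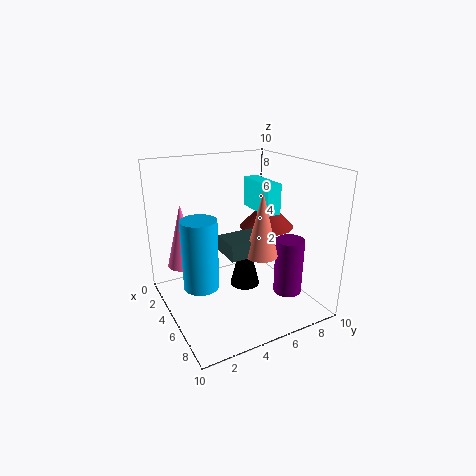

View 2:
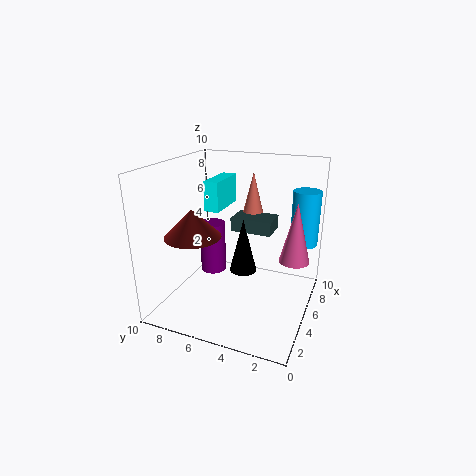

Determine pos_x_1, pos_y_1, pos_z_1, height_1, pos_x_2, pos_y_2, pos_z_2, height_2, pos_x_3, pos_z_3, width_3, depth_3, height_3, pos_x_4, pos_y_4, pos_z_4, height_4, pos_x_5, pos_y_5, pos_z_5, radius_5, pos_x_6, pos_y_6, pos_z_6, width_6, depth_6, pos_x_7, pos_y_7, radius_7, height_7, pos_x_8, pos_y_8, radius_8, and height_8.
pos_x_1 = 5; pos_y_1 = 1; pos_z_1 = 4; height_1 = 4; pos_x_2 = 4; pos_y_2 = 8; pos_z_2 = 5; height_2 = 2; pos_x_3 = 6; pos_z_3 = 5; width_3 = 2; depth_3 = 3; height_3 = 1; pos_x_4 = 6; pos_y_4 = 5; pos_z_4 = 2; height_4 = 4; pos_x_5 = 8; pos_y_5 = 5; pos_z_5 = 5; radius_5 = 1; pos_x_6 = 4; pos_y_6 = 6; pos_z_6 = 7; width_6 = 3; depth_6 = 1; pos_x_7 = 8; pos_y_7 = 1; radius_7 = 1; height_7 = 4; pos_x_8 = 7; pos_y_8 = 8; radius_8 = 1; height_8 = 4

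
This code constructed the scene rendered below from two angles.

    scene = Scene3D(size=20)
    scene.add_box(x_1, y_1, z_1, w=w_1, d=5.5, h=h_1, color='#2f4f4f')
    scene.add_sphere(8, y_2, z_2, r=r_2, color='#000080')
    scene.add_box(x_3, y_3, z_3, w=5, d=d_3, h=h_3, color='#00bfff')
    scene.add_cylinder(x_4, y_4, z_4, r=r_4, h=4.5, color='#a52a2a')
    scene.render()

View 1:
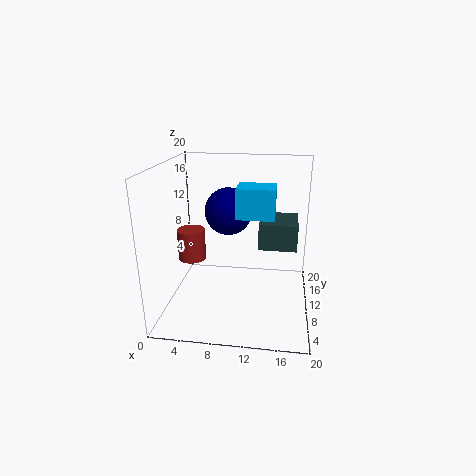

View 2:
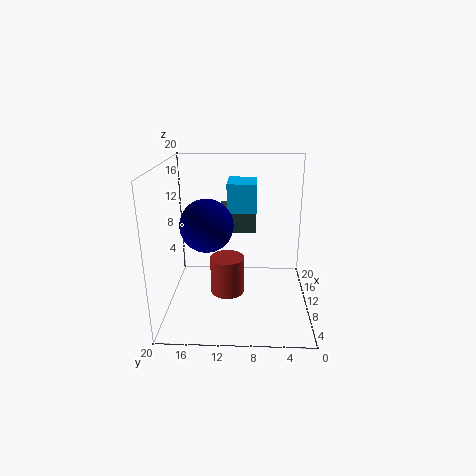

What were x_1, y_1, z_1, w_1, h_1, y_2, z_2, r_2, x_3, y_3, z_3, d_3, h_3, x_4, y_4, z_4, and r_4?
x_1 = 13; y_1 = 7.5; z_1 = 9.5; w_1 = 5; h_1 = 3.5; y_2 = 14; z_2 = 12.5; r_2 = 3.5; x_3 = 10; y_3 = 7.5; z_3 = 13.5; d_3 = 4; h_3 = 4; x_4 = 3; y_4 = 11; z_4 = 6; r_4 = 2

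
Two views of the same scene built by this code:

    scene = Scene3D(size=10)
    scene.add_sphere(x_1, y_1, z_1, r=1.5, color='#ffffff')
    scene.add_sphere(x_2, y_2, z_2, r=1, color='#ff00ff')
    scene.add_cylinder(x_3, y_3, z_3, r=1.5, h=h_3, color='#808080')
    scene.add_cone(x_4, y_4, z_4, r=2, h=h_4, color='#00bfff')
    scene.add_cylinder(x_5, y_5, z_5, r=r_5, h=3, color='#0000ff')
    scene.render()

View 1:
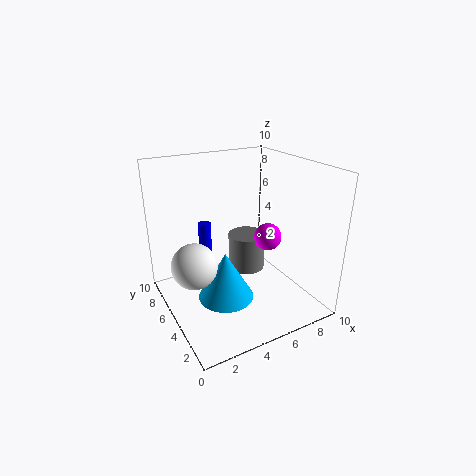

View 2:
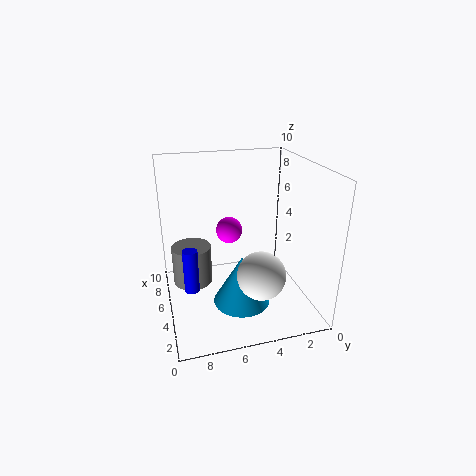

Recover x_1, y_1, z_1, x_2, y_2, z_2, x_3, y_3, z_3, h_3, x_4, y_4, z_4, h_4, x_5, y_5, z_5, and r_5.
x_1 = 1.5, y_1 = 4.5, z_1 = 4, x_2 = 7.5, y_2 = 5, z_2 = 4.5, x_3 = 7.5, y_3 = 8, z_3 = 0.5, h_3 = 3, x_4 = 4, y_4 = 5, z_4 = 0.5, h_4 = 3.5, x_5 = 4, y_5 = 8.5, z_5 = 2, r_5 = 0.5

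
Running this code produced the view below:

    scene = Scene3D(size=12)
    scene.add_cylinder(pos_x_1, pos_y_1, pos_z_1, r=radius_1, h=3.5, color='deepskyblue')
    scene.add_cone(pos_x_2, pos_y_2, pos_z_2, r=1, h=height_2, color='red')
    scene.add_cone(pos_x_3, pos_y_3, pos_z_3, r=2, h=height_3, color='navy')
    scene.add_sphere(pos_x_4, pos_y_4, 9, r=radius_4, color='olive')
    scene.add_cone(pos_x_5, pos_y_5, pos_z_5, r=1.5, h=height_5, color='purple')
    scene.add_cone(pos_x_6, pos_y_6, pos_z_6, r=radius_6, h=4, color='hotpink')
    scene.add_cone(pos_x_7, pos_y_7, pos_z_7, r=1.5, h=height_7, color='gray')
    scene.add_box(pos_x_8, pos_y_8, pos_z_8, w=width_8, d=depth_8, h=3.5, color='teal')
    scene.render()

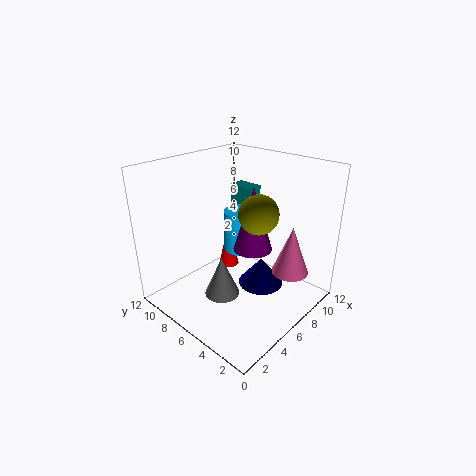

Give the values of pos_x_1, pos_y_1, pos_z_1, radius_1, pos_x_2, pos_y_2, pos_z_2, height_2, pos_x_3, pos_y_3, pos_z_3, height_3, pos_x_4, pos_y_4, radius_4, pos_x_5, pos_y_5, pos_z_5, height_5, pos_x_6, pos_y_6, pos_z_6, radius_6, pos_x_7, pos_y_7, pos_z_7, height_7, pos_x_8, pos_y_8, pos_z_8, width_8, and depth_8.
pos_x_1 = 7; pos_y_1 = 6.5; pos_z_1 = 4.5; radius_1 = 1.5; pos_x_2 = 9; pos_y_2 = 10; pos_z_2 = 0.5; height_2 = 4.5; pos_x_3 = 8; pos_y_3 = 5; pos_z_3 = 1; height_3 = 2.5; pos_x_4 = 5.5; pos_y_4 = 3.5; radius_4 = 1.5; pos_x_5 = 5.5; pos_y_5 = 4; pos_z_5 = 6; height_5 = 5; pos_x_6 = 8; pos_y_6 = 2; pos_z_6 = 3.5; radius_6 = 1.5; pos_x_7 = 4.5; pos_y_7 = 6.5; pos_z_7 = 1; height_7 = 3.5; pos_x_8 = 10.5; pos_y_8 = 8.5; pos_z_8 = 5; width_8 = 1.5; depth_8 = 2.5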